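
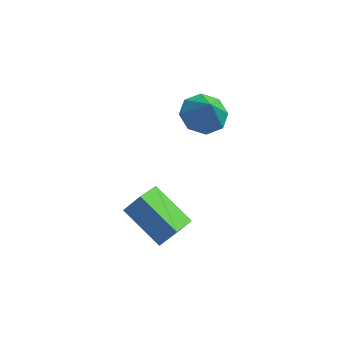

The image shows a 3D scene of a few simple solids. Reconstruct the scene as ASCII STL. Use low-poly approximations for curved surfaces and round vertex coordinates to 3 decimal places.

solid 
facet normal -0.250 0.362 -0.898
outer loop
vertex -2.109 1.943 -0.598
vertex -2.63 1.122 -0.784
vertex -2.83 2.0 -0.374
endloop
endfacet
facet normal 0.288 0.545 0.788
outer loop
vertex -2.109 1.943 -0.598
vertex -2.83 2.0 -0.374
vertex -2.31 0.658 0.364
endloop
endfacet
facet normal -0.250 0.362 -0.898
outer loop
vertex -2.83 2.0 -0.374
vertex -2.63 1.122 -0.784
vertex -3.435 1.543 -0.39
endloop
endfacet
facet normal -0.301 0.367 0.880
outer loop
vertex -2.83 2.0 -0.374
vertex -3.435 1.543 -0.39
vertex -2.31 0.658 0.364
endloop
endfacet
facet normal -0.250 0.363 -0.898
outer loop
vertex -3.435 1.543 -0.39
vertex -2.63 1.122 -0.784
vertex -3.568 0.84 -0.637
endloop
endfacet
facet normal -0.629 -0.149 0.763
outer loop
vertex -3.435 1.543 -0.39
vertex -3.568 0.84 -0.637
vertex -2.31 0.658 0.364
endloop
endfacet
facet normal -0.250 0.362 -0.898
outer loop
vertex -3.568 0.84 -0.637
vertex -2.63 1.122 -0.784
vertex -3.152 0.301 -0.97
endloop
endfacet
facet normal -0.503 -0.701 0.505
outer loop
vertex -3.568 0.84 -0.637
vertex -3.152 0.301 -0.97
vertex -2.31 0.658 0.364
endloop
endfacet
facet normal -0.251 0.363 -0.897
outer loop
vertex -3.152 0.301 -0.97
vertex -2.63 1.122 -0.784
vertex -2.43 0.244 -1.195
endloop
endfacet
facet normal 0.004 -0.967 0.256
outer loop
vertex -3.152 0.301 -0.97
vertex -2.43 0.244 -1.195
vertex -2.31 0.658 0.364
endloop
endfacet
facet normal -0.251 0.363 -0.897
outer loop
vertex -2.43 0.244 -1.195
vertex -2.63 1.122 -0.784
vertex -1.826 0.701 -1.179
endloop
endfacet
facet normal 0.592 -0.789 0.164
outer loop
vertex -2.43 0.244 -1.195
vertex -1.826 0.701 -1.179
vertex -2.31 0.658 0.364
endloop
endfacet
facet normal -0.251 0.362 -0.898
outer loop
vertex -1.826 0.701 -1.179
vertex -2.63 1.122 -0.784
vertex -1.693 1.405 -0.932
endloop
endfacet
facet normal 0.920 -0.272 0.281
outer loop
vertex -1.826 0.701 -1.179
vertex -1.693 1.405 -0.932
vertex -2.31 0.658 0.364
endloop
endfacet
facet normal -0.251 0.363 -0.897
outer loop
vertex -1.693 1.405 -0.932
vertex -2.63 1.122 -0.784
vertex -2.109 1.943 -0.598
endloop
endfacet
facet normal 0.794 0.279 0.539
outer loop
vertex -1.693 1.405 -0.932
vertex -2.109 1.943 -0.598
vertex -2.31 0.658 0.364
endloop
endfacet
facet normal -0.619 -0.200 -0.759
outer loop
vertex -3.661 -4.444 -3.477
vertex -5.163 -3.429 -2.519
vertex -3.243 -3.193 -4.148
endloop
endfacet
facet normal 0.732 -0.495 -0.467
outer loop
vertex -2.617 -2.991 -3.381
vertex -3.661 -4.444 -3.477
vertex -3.243 -3.193 -4.148
endloop
endfacet
facet normal -0.619 -0.200 -0.759
outer loop
vertex -3.243 -3.193 -4.148
vertex -5.163 -3.429 -2.519
vertex -4.745 -2.178 -3.19
endloop
endfacet
facet normal 0.282 0.846 -0.453
outer loop
vertex -4.745 -2.178 -3.19
vertex -2.617 -2.991 -3.381
vertex -3.243 -3.193 -4.148
endloop
endfacet
facet normal -0.282 -0.846 0.453
outer loop
vertex -3.661 -4.444 -3.477
vertex -4.537 -3.227 -1.752
vertex -5.163 -3.429 -2.519
endloop
endfacet
facet normal 0.732 -0.495 -0.467
outer loop
vertex -3.035 -4.242 -2.71
vertex -3.661 -4.444 -3.477
vertex -2.617 -2.991 -3.381
endloop
endfacet
facet normal -0.282 -0.846 0.453
outer loop
vertex -3.035 -4.242 -2.71
vertex -4.537 -3.227 -1.752
vertex -3.661 -4.444 -3.477
endloop
endfacet
facet normal -0.732 0.495 0.467
outer loop
vertex -5.163 -3.429 -2.519
vertex -4.537 -3.227 -1.752
vertex -4.745 -2.178 -3.19
endloop
endfacet
facet normal 0.282 0.846 -0.453
outer loop
vertex -4.119 -1.976 -2.423
vertex -2.617 -2.991 -3.381
vertex -4.745 -2.178 -3.19
endloop
endfacet
facet normal -0.732 0.495 0.467
outer loop
vertex -4.745 -2.178 -3.19
vertex -4.537 -3.227 -1.752
vertex -4.119 -1.976 -2.423
endloop
endfacet
facet normal 0.619 0.200 0.759
outer loop
vertex -4.119 -1.976 -2.423
vertex -3.035 -4.242 -2.71
vertex -2.617 -2.991 -3.381
endloop
endfacet
facet normal 0.619 0.200 0.759
outer loop
vertex -4.537 -3.227 -1.752
vertex -3.035 -4.242 -2.71
vertex -4.119 -1.976 -2.423
endloop
endfacet

endsolid


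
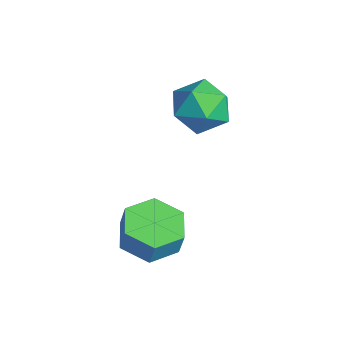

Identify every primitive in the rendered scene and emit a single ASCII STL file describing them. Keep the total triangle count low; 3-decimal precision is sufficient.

solid 
facet normal -0.758 0.636 0.145
outer loop
vertex 0.039 4.871 1.014
vertex -0.688 4.052 0.804
vertex -0.337 4.233 1.847
endloop
endfacet
facet normal -0.194 0.819 0.540
outer loop
vertex 0.039 4.871 1.014
vertex -0.337 4.233 1.847
vertex 0.74 4.516 1.804
endloop
endfacet
facet normal 0.358 0.928 0.099
outer loop
vertex 0.039 4.871 1.014
vertex 0.74 4.516 1.804
vertex 1.055 4.509 0.735
endloop
endfacet
facet normal 0.134 0.813 -0.567
outer loop
vertex 0.039 4.871 1.014
vertex 1.055 4.509 0.735
vertex 0.173 4.223 0.117
endloop
endfacet
facet normal -0.556 0.632 -0.540
outer loop
vertex 0.039 4.871 1.014
vertex 0.173 4.223 0.117
vertex -0.688 4.052 0.804
endloop
endfacet
facet normal -0.032 0.268 0.963
outer loop
vertex 0.74 4.516 1.804
vertex -0.337 4.233 1.847
vertex 0.447 3.477 2.083
endloop
endfacet
facet normal -0.946 -0.030 0.323
outer loop
vertex -0.337 4.233 1.847
vertex -0.688 4.052 0.804
vertex -0.435 3.191 1.465
endloop
endfacet
facet normal -0.619 -0.036 -0.785
outer loop
vertex -0.688 4.052 0.804
vertex 0.173 4.223 0.117
vertex -0.12 3.184 0.396
endloop
endfacet
facet normal 0.497 0.257 -0.829
outer loop
vertex 0.173 4.223 0.117
vertex 1.055 4.509 0.735
vertex 0.957 3.467 0.353
endloop
endfacet
facet normal 0.860 0.445 0.250
outer loop
vertex 1.055 4.509 0.735
vertex 0.74 4.516 1.804
vertex 1.308 3.648 1.396
endloop
endfacet
facet normal -0.134 -0.813 0.567
outer loop
vertex 0.581 2.829 1.186
vertex 0.447 3.477 2.083
vertex -0.435 3.191 1.465
endloop
endfacet
facet normal -0.358 -0.928 -0.099
outer loop
vertex 0.581 2.829 1.186
vertex -0.435 3.191 1.465
vertex -0.12 3.184 0.396
endloop
endfacet
facet normal 0.194 -0.819 -0.540
outer loop
vertex 0.581 2.829 1.186
vertex -0.12 3.184 0.396
vertex 0.957 3.467 0.353
endloop
endfacet
facet normal 0.758 -0.636 -0.145
outer loop
vertex 0.581 2.829 1.186
vertex 0.957 3.467 0.353
vertex 1.308 3.648 1.396
endloop
endfacet
facet normal 0.556 -0.632 0.540
outer loop
vertex 0.581 2.829 1.186
vertex 1.308 3.648 1.396
vertex 0.447 3.477 2.083
endloop
endfacet
facet normal -0.497 -0.257 0.829
outer loop
vertex -0.435 3.191 1.465
vertex 0.447 3.477 2.083
vertex -0.337 4.233 1.847
endloop
endfacet
facet normal -0.860 -0.445 -0.250
outer loop
vertex -0.12 3.184 0.396
vertex -0.435 3.191 1.465
vertex -0.688 4.052 0.804
endloop
endfacet
facet normal 0.032 -0.268 -0.963
outer loop
vertex 0.957 3.467 0.353
vertex -0.12 3.184 0.396
vertex 0.173 4.223 0.117
endloop
endfacet
facet normal 0.946 0.030 -0.323
outer loop
vertex 1.308 3.648 1.396
vertex 0.957 3.467 0.353
vertex 1.055 4.509 0.735
endloop
endfacet
facet normal 0.619 0.036 0.785
outer loop
vertex 0.447 3.477 2.083
vertex 1.308 3.648 1.396
vertex 0.74 4.516 1.804
endloop
endfacet
facet normal -0.251 -0.087 -0.964
outer loop
vertex 3.198 1.988 -3.204
vertex 2.413 1.296 -2.937
vertex 2.207 2.355 -2.979
endloop
endfacet
facet normal 0.309 0.936 -0.165
outer loop
vertex 3.198 1.988 -3.204
vertex 2.207 2.355 -2.979
vertex 3.452 2.076 -2.23
endloop
endfacet
facet normal 0.309 0.936 -0.165
outer loop
vertex 3.452 2.076 -2.23
vertex 2.207 2.355 -2.979
vertex 2.461 2.443 -2.005
endloop
endfacet
facet normal 0.251 0.087 0.964
outer loop
vertex 3.452 2.076 -2.23
vertex 2.461 2.443 -2.005
vertex 2.667 1.384 -1.963
endloop
endfacet
facet normal -0.251 -0.087 -0.964
outer loop
vertex 2.207 2.355 -2.979
vertex 2.413 1.296 -2.937
vertex 1.423 1.663 -2.712
endloop
endfacet
facet normal -0.640 0.762 0.098
outer loop
vertex 2.207 2.355 -2.979
vertex 1.423 1.663 -2.712
vertex 2.461 2.443 -2.005
endloop
endfacet
facet normal -0.639 0.763 0.097
outer loop
vertex 2.461 2.443 -2.005
vertex 1.423 1.663 -2.712
vertex 1.676 1.751 -1.738
endloop
endfacet
facet normal 0.251 0.087 0.964
outer loop
vertex 2.461 2.443 -2.005
vertex 1.676 1.751 -1.738
vertex 2.667 1.384 -1.963
endloop
endfacet
facet normal -0.251 -0.087 -0.964
outer loop
vertex 1.423 1.663 -2.712
vertex 2.413 1.296 -2.937
vertex 1.628 0.604 -2.67
endloop
endfacet
facet normal -0.949 -0.173 0.262
outer loop
vertex 1.423 1.663 -2.712
vertex 1.628 0.604 -2.67
vertex 1.676 1.751 -1.738
endloop
endfacet
facet normal -0.949 -0.174 0.263
outer loop
vertex 1.676 1.751 -1.738
vertex 1.628 0.604 -2.67
vertex 1.882 0.692 -1.696
endloop
endfacet
facet normal 0.251 0.087 0.964
outer loop
vertex 1.676 1.751 -1.738
vertex 1.882 0.692 -1.696
vertex 2.667 1.384 -1.963
endloop
endfacet
facet normal -0.251 -0.087 -0.964
outer loop
vertex 1.628 0.604 -2.67
vertex 2.413 1.296 -2.937
vertex 2.619 0.237 -2.895
endloop
endfacet
facet normal -0.309 -0.936 0.165
outer loop
vertex 1.628 0.604 -2.67
vertex 2.619 0.237 -2.895
vertex 1.882 0.692 -1.696
endloop
endfacet
facet normal -0.309 -0.936 0.165
outer loop
vertex 1.882 0.692 -1.696
vertex 2.619 0.237 -2.895
vertex 2.873 0.325 -1.921
endloop
endfacet
facet normal 0.251 0.087 0.964
outer loop
vertex 1.882 0.692 -1.696
vertex 2.873 0.325 -1.921
vertex 2.667 1.384 -1.963
endloop
endfacet
facet normal -0.251 -0.087 -0.964
outer loop
vertex 2.619 0.237 -2.895
vertex 2.413 1.296 -2.937
vertex 3.404 0.929 -3.162
endloop
endfacet
facet normal 0.639 -0.763 -0.098
outer loop
vertex 2.619 0.237 -2.895
vertex 3.404 0.929 -3.162
vertex 2.873 0.325 -1.921
endloop
endfacet
facet normal 0.640 -0.762 -0.097
outer loop
vertex 2.873 0.325 -1.921
vertex 3.404 0.929 -3.162
vertex 3.657 1.017 -2.188
endloop
endfacet
facet normal 0.251 0.087 0.964
outer loop
vertex 2.873 0.325 -1.921
vertex 3.657 1.017 -2.188
vertex 2.667 1.384 -1.963
endloop
endfacet
facet normal -0.251 -0.087 -0.964
outer loop
vertex 3.404 0.929 -3.162
vertex 2.413 1.296 -2.937
vertex 3.198 1.988 -3.204
endloop
endfacet
facet normal 0.949 0.174 -0.262
outer loop
vertex 3.404 0.929 -3.162
vertex 3.198 1.988 -3.204
vertex 3.657 1.017 -2.188
endloop
endfacet
facet normal 0.949 0.173 -0.263
outer loop
vertex 3.657 1.017 -2.188
vertex 3.198 1.988 -3.204
vertex 3.452 2.076 -2.23
endloop
endfacet
facet normal 0.251 0.087 0.964
outer loop
vertex 3.657 1.017 -2.188
vertex 3.452 2.076 -2.23
vertex 2.667 1.384 -1.963
endloop
endfacet

endsolid


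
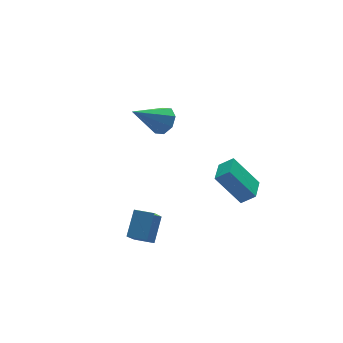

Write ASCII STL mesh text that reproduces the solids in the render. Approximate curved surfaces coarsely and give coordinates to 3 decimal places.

solid 
facet normal -0.610 -0.791 0.053
outer loop
vertex 3.615 -3.27 -1.917
vertex 2.678 -2.444 -0.381
vertex 3.056 -2.876 -2.471
endloop
endfacet
facet normal 0.474 -0.417 -0.775
outer loop
vertex 3.842 -1.856 -2.539
vertex 3.615 -3.27 -1.917
vertex 3.056 -2.876 -2.471
endloop
endfacet
facet normal -0.609 -0.791 0.053
outer loop
vertex 3.056 -2.876 -2.471
vertex 2.678 -2.444 -0.381
vertex 2.118 -2.05 -0.934
endloop
endfacet
facet normal -0.636 0.448 -0.629
outer loop
vertex 2.118 -2.05 -0.934
vertex 3.842 -1.856 -2.539
vertex 3.056 -2.876 -2.471
endloop
endfacet
facet normal 0.636 -0.448 0.629
outer loop
vertex 3.615 -3.27 -1.917
vertex 3.464 -1.424 -0.449
vertex 2.678 -2.444 -0.381
endloop
endfacet
facet normal 0.473 -0.417 -0.776
outer loop
vertex 4.402 -2.25 -1.986
vertex 3.615 -3.27 -1.917
vertex 3.842 -1.856 -2.539
endloop
endfacet
facet normal 0.636 -0.448 0.629
outer loop
vertex 4.402 -2.25 -1.986
vertex 3.464 -1.424 -0.449
vertex 3.615 -3.27 -1.917
endloop
endfacet
facet normal -0.473 0.417 0.776
outer loop
vertex 2.678 -2.444 -0.381
vertex 3.464 -1.424 -0.449
vertex 2.118 -2.05 -0.934
endloop
endfacet
facet normal -0.636 0.448 -0.629
outer loop
vertex 2.905 -1.03 -1.003
vertex 3.842 -1.856 -2.539
vertex 2.118 -2.05 -0.934
endloop
endfacet
facet normal -0.474 0.418 0.775
outer loop
vertex 2.118 -2.05 -0.934
vertex 3.464 -1.424 -0.449
vertex 2.905 -1.03 -1.003
endloop
endfacet
facet normal 0.609 0.791 -0.054
outer loop
vertex 2.905 -1.03 -1.003
vertex 4.402 -2.25 -1.986
vertex 3.842 -1.856 -2.539
endloop
endfacet
facet normal 0.610 0.791 -0.053
outer loop
vertex 3.464 -1.424 -0.449
vertex 4.402 -2.25 -1.986
vertex 2.905 -1.03 -1.003
endloop
endfacet
facet normal 0.795 -0.022 -0.606
outer loop
vertex 1.678 1.356 1.857
vertex 1.189 1.247 1.22
vertex 1.498 1.892 1.602
endloop
endfacet
facet normal 0.223 0.479 0.849
outer loop
vertex 1.678 1.356 1.857
vertex 1.498 1.892 1.602
vertex -0.409 1.293 2.44
endloop
endfacet
facet normal 0.795 -0.022 -0.606
outer loop
vertex 1.498 1.892 1.602
vertex 1.189 1.247 1.22
vertex 1.137 2.05 1.123
endloop
endfacet
facet normal -0.116 0.914 0.389
outer loop
vertex 1.498 1.892 1.602
vertex 1.137 2.05 1.123
vertex -0.409 1.293 2.44
endloop
endfacet
facet normal 0.794 -0.022 -0.608
outer loop
vertex 1.137 2.05 1.123
vertex 1.189 1.247 1.22
vertex 0.806 1.738 0.702
endloop
endfacet
facet normal -0.549 0.818 -0.174
outer loop
vertex 1.137 2.05 1.123
vertex 0.806 1.738 0.702
vertex -0.409 1.293 2.44
endloop
endfacet
facet normal 0.794 -0.022 -0.608
outer loop
vertex 0.806 1.738 0.702
vertex 1.189 1.247 1.22
vertex 0.699 1.139 0.584
endloop
endfacet
facet normal -0.823 0.248 -0.512
outer loop
vertex 0.806 1.738 0.702
vertex 0.699 1.139 0.584
vertex -0.409 1.293 2.44
endloop
endfacet
facet normal 0.794 -0.023 -0.608
outer loop
vertex 0.699 1.139 0.584
vertex 1.189 1.247 1.22
vertex 0.879 0.603 0.839
endloop
endfacet
facet normal -0.777 -0.463 -0.426
outer loop
vertex 0.699 1.139 0.584
vertex 0.879 0.603 0.839
vertex -0.409 1.293 2.44
endloop
endfacet
facet normal 0.794 -0.023 -0.607
outer loop
vertex 0.879 0.603 0.839
vertex 1.189 1.247 1.22
vertex 1.24 0.445 1.317
endloop
endfacet
facet normal -0.438 -0.898 0.034
outer loop
vertex 0.879 0.603 0.839
vertex 1.24 0.445 1.317
vertex -0.409 1.293 2.44
endloop
endfacet
facet normal 0.795 -0.023 -0.607
outer loop
vertex 1.24 0.445 1.317
vertex 1.189 1.247 1.22
vertex 1.571 0.757 1.739
endloop
endfacet
facet normal -0.006 -0.802 0.597
outer loop
vertex 1.24 0.445 1.317
vertex 1.571 0.757 1.739
vertex -0.409 1.293 2.44
endloop
endfacet
facet normal 0.795 -0.023 -0.606
outer loop
vertex 1.571 0.757 1.739
vertex 1.189 1.247 1.22
vertex 1.678 1.356 1.857
endloop
endfacet
facet normal 0.268 -0.232 0.935
outer loop
vertex 1.571 0.757 1.739
vertex 1.678 1.356 1.857
vertex -0.409 1.293 2.44
endloop
endfacet
facet normal -0.706 0.708 0.004
outer loop
vertex -2.522 -3.026 -0.544
vertex -1.791 -2.291 -1.669
vertex -3.28 -3.776 -1.527
endloop
endfacet
facet normal -0.478 -0.481 0.735
outer loop
vertex -2.609 -4.449 -1.531
vertex -2.522 -3.026 -0.544
vertex -3.28 -3.776 -1.527
endloop
endfacet
facet normal -0.706 0.708 0.004
outer loop
vertex -3.28 -3.776 -1.527
vertex -1.791 -2.291 -1.669
vertex -2.549 -3.041 -2.652
endloop
endfacet
facet normal -0.523 -0.517 -0.678
outer loop
vertex -2.549 -3.041 -2.652
vertex -2.609 -4.449 -1.531
vertex -3.28 -3.776 -1.527
endloop
endfacet
facet normal 0.523 0.517 0.678
outer loop
vertex -2.522 -3.026 -0.544
vertex -1.12 -2.964 -1.673
vertex -1.791 -2.291 -1.669
endloop
endfacet
facet normal -0.478 -0.481 0.735
outer loop
vertex -1.851 -3.699 -0.548
vertex -2.522 -3.026 -0.544
vertex -2.609 -4.449 -1.531
endloop
endfacet
facet normal 0.523 0.517 0.678
outer loop
vertex -1.851 -3.699 -0.548
vertex -1.12 -2.964 -1.673
vertex -2.522 -3.026 -0.544
endloop
endfacet
facet normal 0.478 0.481 -0.735
outer loop
vertex -1.791 -2.291 -1.669
vertex -1.12 -2.964 -1.673
vertex -2.549 -3.041 -2.652
endloop
endfacet
facet normal -0.523 -0.517 -0.678
outer loop
vertex -1.878 -3.714 -2.656
vertex -2.609 -4.449 -1.531
vertex -2.549 -3.041 -2.652
endloop
endfacet
facet normal 0.478 0.481 -0.735
outer loop
vertex -2.549 -3.041 -2.652
vertex -1.12 -2.964 -1.673
vertex -1.878 -3.714 -2.656
endloop
endfacet
facet normal 0.706 -0.708 -0.004
outer loop
vertex -1.878 -3.714 -2.656
vertex -1.851 -3.699 -0.548
vertex -2.609 -4.449 -1.531
endloop
endfacet
facet normal 0.706 -0.708 -0.004
outer loop
vertex -1.12 -2.964 -1.673
vertex -1.851 -3.699 -0.548
vertex -1.878 -3.714 -2.656
endloop
endfacet

endsolid


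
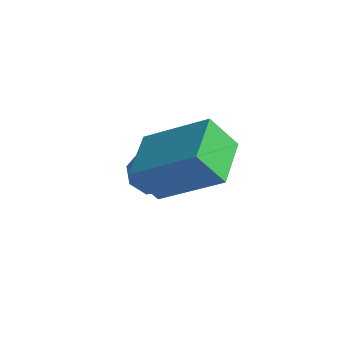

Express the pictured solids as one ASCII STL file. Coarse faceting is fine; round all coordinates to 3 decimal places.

solid 
facet normal -0.412 0.694 -0.590
outer loop
vertex -0.528 3.193 -4.14
vertex -0.982 3.327 -3.665
vertex -0.372 3.56 -3.817
endloop
endfacet
facet normal 0.943 -0.134 -0.304
outer loop
vertex -0.528 3.193 -4.14
vertex -0.372 3.56 -3.817
vertex -0.178 1.973 -2.515
endloop
endfacet
facet normal -0.412 0.695 -0.589
outer loop
vertex -0.372 3.56 -3.817
vertex -0.982 3.327 -3.665
vertex -0.573 3.79 -3.405
endloop
endfacet
facet normal 0.909 0.326 0.262
outer loop
vertex -0.372 3.56 -3.817
vertex -0.573 3.79 -3.405
vertex -0.178 1.973 -2.515
endloop
endfacet
facet normal -0.412 0.695 -0.590
outer loop
vertex -0.573 3.79 -3.405
vertex -0.982 3.327 -3.665
vertex -1.013 3.749 -3.146
endloop
endfacet
facet normal 0.414 0.471 0.779
outer loop
vertex -0.573 3.79 -3.405
vertex -1.013 3.749 -3.146
vertex -0.178 1.973 -2.515
endloop
endfacet
facet normal -0.413 0.695 -0.589
outer loop
vertex -1.013 3.749 -3.146
vertex -0.982 3.327 -3.665
vertex -1.435 3.461 -3.19
endloop
endfacet
facet normal -0.248 0.219 0.944
outer loop
vertex -1.013 3.749 -3.146
vertex -1.435 3.461 -3.19
vertex -0.178 1.973 -2.515
endloop
endfacet
facet normal -0.412 0.695 -0.589
outer loop
vertex -1.435 3.461 -3.19
vertex -0.982 3.327 -3.665
vertex -1.591 3.095 -3.513
endloop
endfacet
facet normal -0.694 -0.287 0.660
outer loop
vertex -1.435 3.461 -3.19
vertex -1.591 3.095 -3.513
vertex -0.178 1.973 -2.515
endloop
endfacet
facet normal -0.412 0.694 -0.590
outer loop
vertex -1.591 3.095 -3.513
vertex -0.982 3.327 -3.665
vertex -1.39 2.864 -3.925
endloop
endfacet
facet normal -0.660 -0.745 0.096
outer loop
vertex -1.591 3.095 -3.513
vertex -1.39 2.864 -3.925
vertex -0.178 1.973 -2.515
endloop
endfacet
facet normal -0.412 0.694 -0.590
outer loop
vertex -1.39 2.864 -3.925
vertex -0.982 3.327 -3.665
vertex -0.95 2.905 -4.184
endloop
endfacet
facet normal -0.165 -0.892 -0.422
outer loop
vertex -1.39 2.864 -3.925
vertex -0.95 2.905 -4.184
vertex -0.178 1.973 -2.515
endloop
endfacet
facet normal -0.412 0.694 -0.590
outer loop
vertex -0.95 2.905 -4.184
vertex -0.982 3.327 -3.665
vertex -0.528 3.193 -4.14
endloop
endfacet
facet normal 0.497 -0.639 -0.587
outer loop
vertex -0.95 2.905 -4.184
vertex -0.528 3.193 -4.14
vertex -0.178 1.973 -2.515
endloop
endfacet
facet normal -0.556 -0.222 0.801
outer loop
vertex 1.127 1.404 -0.4
vertex 0.82 2.71 -0.252
vertex -0.463 1.162 -1.571
endloop
endfacet
facet normal 0.228 -0.968 -0.109
outer loop
vertex 0.16 1.41 -2.468
vertex 1.127 1.404 -0.4
vertex -0.463 1.162 -1.571
endloop
endfacet
facet normal -0.556 -0.222 0.801
outer loop
vertex -0.463 1.162 -1.571
vertex 0.82 2.71 -0.252
vertex -0.77 2.468 -1.423
endloop
endfacet
facet normal -0.799 -0.121 -0.589
outer loop
vertex -0.77 2.468 -1.423
vertex 0.16 1.41 -2.468
vertex -0.463 1.162 -1.571
endloop
endfacet
facet normal 0.799 0.121 0.589
outer loop
vertex 1.127 1.404 -0.4
vertex 1.443 2.958 -1.149
vertex 0.82 2.71 -0.252
endloop
endfacet
facet normal 0.228 -0.968 -0.109
outer loop
vertex 1.75 1.652 -1.297
vertex 1.127 1.404 -0.4
vertex 0.16 1.41 -2.468
endloop
endfacet
facet normal 0.799 0.121 0.589
outer loop
vertex 1.75 1.652 -1.297
vertex 1.443 2.958 -1.149
vertex 1.127 1.404 -0.4
endloop
endfacet
facet normal -0.228 0.968 0.109
outer loop
vertex 0.82 2.71 -0.252
vertex 1.443 2.958 -1.149
vertex -0.77 2.468 -1.423
endloop
endfacet
facet normal -0.799 -0.121 -0.589
outer loop
vertex -0.147 2.716 -2.32
vertex 0.16 1.41 -2.468
vertex -0.77 2.468 -1.423
endloop
endfacet
facet normal -0.228 0.968 0.109
outer loop
vertex -0.77 2.468 -1.423
vertex 1.443 2.958 -1.149
vertex -0.147 2.716 -2.32
endloop
endfacet
facet normal 0.556 0.222 -0.801
outer loop
vertex -0.147 2.716 -2.32
vertex 1.75 1.652 -1.297
vertex 0.16 1.41 -2.468
endloop
endfacet
facet normal 0.556 0.222 -0.801
outer loop
vertex 1.443 2.958 -1.149
vertex 1.75 1.652 -1.297
vertex -0.147 2.716 -2.32
endloop
endfacet

endsolid


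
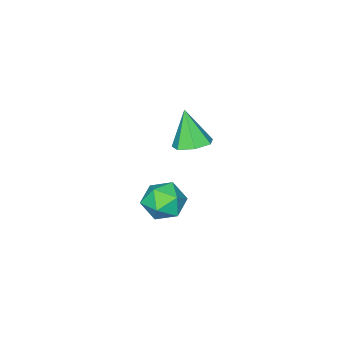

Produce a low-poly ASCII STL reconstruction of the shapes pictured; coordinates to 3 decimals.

solid 
facet normal 0.123 0.391 -0.912
outer loop
vertex -1.266 1.413 1.02
vertex -1.915 2.14 1.244
vertex -0.924 2.128 1.372
endloop
endfacet
facet normal 0.785 -0.532 0.318
outer loop
vertex -1.266 1.413 1.02
vertex -0.924 2.128 1.372
vertex -2.165 1.34 3.116
endloop
endfacet
facet normal 0.123 0.390 -0.913
outer loop
vertex -0.924 2.128 1.372
vertex -1.915 2.14 1.244
vertex -1.328 2.852 1.627
endloop
endfacet
facet normal 0.753 0.200 0.626
outer loop
vertex -0.924 2.128 1.372
vertex -1.328 2.852 1.627
vertex -2.165 1.34 3.116
endloop
endfacet
facet normal 0.122 0.390 -0.913
outer loop
vertex -1.328 2.852 1.627
vertex -1.915 2.14 1.244
vertex -2.174 3.04 1.594
endloop
endfacet
facet normal 0.118 0.663 0.739
outer loop
vertex -1.328 2.852 1.627
vertex -2.174 3.04 1.594
vertex -2.165 1.34 3.116
endloop
endfacet
facet normal 0.121 0.390 -0.913
outer loop
vertex -2.174 3.04 1.594
vertex -1.915 2.14 1.244
vertex -2.826 2.549 1.298
endloop
endfacet
facet normal -0.643 0.509 0.572
outer loop
vertex -2.174 3.04 1.594
vertex -2.826 2.549 1.298
vertex -2.165 1.34 3.116
endloop
endfacet
facet normal 0.121 0.390 -0.913
outer loop
vertex -2.826 2.549 1.298
vertex -1.915 2.14 1.244
vertex -2.792 1.75 0.961
endloop
endfacet
facet normal -0.957 -0.146 0.251
outer loop
vertex -2.826 2.549 1.298
vertex -2.792 1.75 0.961
vertex -2.165 1.34 3.116
endloop
endfacet
facet normal 0.121 0.389 -0.913
outer loop
vertex -2.792 1.75 0.961
vertex -1.915 2.14 1.244
vertex -2.098 1.245 0.838
endloop
endfacet
facet normal -0.586 -0.810 0.017
outer loop
vertex -2.792 1.75 0.961
vertex -2.098 1.245 0.838
vertex -2.165 1.34 3.116
endloop
endfacet
facet normal 0.121 0.389 -0.913
outer loop
vertex -2.098 1.245 0.838
vertex -1.915 2.14 1.244
vertex -1.266 1.413 1.02
endloop
endfacet
facet normal 0.188 -0.981 0.046
outer loop
vertex -2.098 1.245 0.838
vertex -1.266 1.413 1.02
vertex -2.165 1.34 3.116
endloop
endfacet
facet normal -0.128 -0.497 0.858
outer loop
vertex -2.334 0.396 -2.87
vertex -1.728 -0.557 -3.331
vertex -1.124 0.318 -2.734
endloop
endfacet
facet normal -0.096 0.208 0.973
outer loop
vertex -2.334 0.396 -2.87
vertex -1.124 0.318 -2.734
vertex -1.639 1.388 -3.013
endloop
endfacet
facet normal -0.616 0.517 0.594
outer loop
vertex -2.334 0.396 -2.87
vertex -1.639 1.388 -3.013
vertex -2.561 1.174 -3.782
endloop
endfacet
facet normal -0.969 0.004 0.245
outer loop
vertex -2.334 0.396 -2.87
vertex -2.561 1.174 -3.782
vertex -2.616 -0.028 -3.978
endloop
endfacet
facet normal -0.668 -0.622 0.408
outer loop
vertex -2.334 0.396 -2.87
vertex -2.616 -0.028 -3.978
vertex -1.728 -0.557 -3.331
endloop
endfacet
facet normal 0.529 0.443 0.723
outer loop
vertex -1.639 1.388 -3.013
vertex -1.124 0.318 -2.734
vertex -0.604 1.048 -3.562
endloop
endfacet
facet normal 0.477 -0.696 0.537
outer loop
vertex -1.124 0.318 -2.734
vertex -1.728 -0.557 -3.331
vertex -0.659 -0.154 -3.758
endloop
endfacet
facet normal -0.396 -0.898 -0.191
outer loop
vertex -1.728 -0.557 -3.331
vertex -2.616 -0.028 -3.978
vertex -1.581 -0.368 -4.527
endloop
endfacet
facet normal -0.884 0.114 -0.454
outer loop
vertex -2.616 -0.028 -3.978
vertex -2.561 1.174 -3.782
vertex -2.096 0.702 -4.806
endloop
endfacet
facet normal -0.312 0.944 0.111
outer loop
vertex -2.561 1.174 -3.782
vertex -1.639 1.388 -3.013
vertex -1.492 1.577 -4.209
endloop
endfacet
facet normal 0.969 -0.004 -0.245
outer loop
vertex -0.886 0.624 -4.67
vertex -0.604 1.048 -3.562
vertex -0.659 -0.154 -3.758
endloop
endfacet
facet normal 0.616 -0.517 -0.594
outer loop
vertex -0.886 0.624 -4.67
vertex -0.659 -0.154 -3.758
vertex -1.581 -0.368 -4.527
endloop
endfacet
facet normal 0.096 -0.208 -0.973
outer loop
vertex -0.886 0.624 -4.67
vertex -1.581 -0.368 -4.527
vertex -2.096 0.702 -4.806
endloop
endfacet
facet normal 0.128 0.497 -0.858
outer loop
vertex -0.886 0.624 -4.67
vertex -2.096 0.702 -4.806
vertex -1.492 1.577 -4.209
endloop
endfacet
facet normal 0.668 0.622 -0.408
outer loop
vertex -0.886 0.624 -4.67
vertex -1.492 1.577 -4.209
vertex -0.604 1.048 -3.562
endloop
endfacet
facet normal 0.884 -0.114 0.454
outer loop
vertex -0.659 -0.154 -3.758
vertex -0.604 1.048 -3.562
vertex -1.124 0.318 -2.734
endloop
endfacet
facet normal 0.312 -0.944 -0.111
outer loop
vertex -1.581 -0.368 -4.527
vertex -0.659 -0.154 -3.758
vertex -1.728 -0.557 -3.331
endloop
endfacet
facet normal -0.529 -0.443 -0.723
outer loop
vertex -2.096 0.702 -4.806
vertex -1.581 -0.368 -4.527
vertex -2.616 -0.028 -3.978
endloop
endfacet
facet normal -0.477 0.696 -0.537
outer loop
vertex -1.492 1.577 -4.209
vertex -2.096 0.702 -4.806
vertex -2.561 1.174 -3.782
endloop
endfacet
facet normal 0.396 0.898 0.191
outer loop
vertex -0.604 1.048 -3.562
vertex -1.492 1.577 -4.209
vertex -1.639 1.388 -3.013
endloop
endfacet

endsolid


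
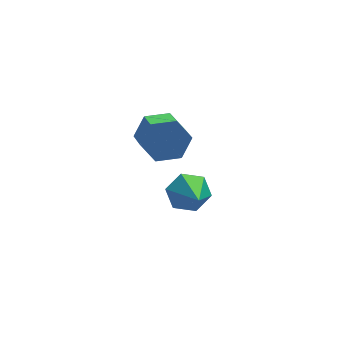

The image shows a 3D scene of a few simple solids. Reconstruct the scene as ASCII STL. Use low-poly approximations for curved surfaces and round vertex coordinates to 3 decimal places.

solid 
facet normal 0.019 0.854 -0.520
outer loop
vertex 3.977 -1.374 -1.181
vertex 3.279 -1.682 -1.713
vertex 3.096 -1.205 -0.936
endloop
endfacet
facet normal 0.289 0.135 0.948
outer loop
vertex 3.977 -1.374 -1.181
vertex 3.096 -1.205 -0.936
vertex 3.241 -3.398 -0.667
endloop
endfacet
facet normal 0.019 0.854 -0.520
outer loop
vertex 3.096 -1.205 -0.936
vertex 3.279 -1.682 -1.713
vertex 2.398 -1.513 -1.468
endloop
endfacet
facet normal -0.620 0.055 0.782
outer loop
vertex 3.096 -1.205 -0.936
vertex 2.398 -1.513 -1.468
vertex 3.241 -3.398 -0.667
endloop
endfacet
facet normal 0.019 0.854 -0.520
outer loop
vertex 2.398 -1.513 -1.468
vertex 3.279 -1.682 -1.713
vertex 2.582 -1.99 -2.245
endloop
endfacet
facet normal -0.917 -0.398 0.027
outer loop
vertex 2.398 -1.513 -1.468
vertex 2.582 -1.99 -2.245
vertex 3.241 -3.398 -0.667
endloop
endfacet
facet normal 0.019 0.854 -0.520
outer loop
vertex 2.582 -1.99 -2.245
vertex 3.279 -1.682 -1.713
vertex 3.463 -2.159 -2.49
endloop
endfacet
facet normal -0.304 -0.770 -0.561
outer loop
vertex 2.582 -1.99 -2.245
vertex 3.463 -2.159 -2.49
vertex 3.241 -3.398 -0.667
endloop
endfacet
facet normal 0.019 0.854 -0.520
outer loop
vertex 3.463 -2.159 -2.49
vertex 3.279 -1.682 -1.713
vertex 4.161 -1.851 -1.958
endloop
endfacet
facet normal 0.606 -0.690 -0.395
outer loop
vertex 3.463 -2.159 -2.49
vertex 4.161 -1.851 -1.958
vertex 3.241 -3.398 -0.667
endloop
endfacet
facet normal 0.019 0.854 -0.520
outer loop
vertex 4.161 -1.851 -1.958
vertex 3.279 -1.682 -1.713
vertex 3.977 -1.374 -1.181
endloop
endfacet
facet normal 0.903 -0.237 0.359
outer loop
vertex 4.161 -1.851 -1.958
vertex 3.977 -1.374 -1.181
vertex 3.241 -3.398 -0.667
endloop
endfacet
facet normal 0.038 0.905 -0.425
outer loop
vertex 2.559 -2.365 1.679
vertex 2.067 -1.988 2.438
vertex 3.047 -2.021 2.456
endloop
endfacet
facet normal 0.866 -0.242 -0.437
outer loop
vertex 2.559 -2.365 1.679
vertex 3.047 -2.021 2.456
vertex 2.504 -3.65 2.283
endloop
endfacet
facet normal 0.866 -0.242 -0.437
outer loop
vertex 2.504 -3.65 2.283
vertex 3.047 -2.021 2.456
vertex 2.992 -3.305 3.06
endloop
endfacet
facet normal -0.038 -0.904 0.426
outer loop
vertex 2.504 -3.65 2.283
vertex 2.992 -3.305 3.06
vertex 2.013 -3.272 3.042
endloop
endfacet
facet normal 0.038 0.904 -0.425
outer loop
vertex 3.047 -2.021 2.456
vertex 2.067 -1.988 2.438
vertex 2.555 -1.643 3.215
endloop
endfacet
facet normal 0.864 0.183 0.469
outer loop
vertex 3.047 -2.021 2.456
vertex 2.555 -1.643 3.215
vertex 2.992 -3.305 3.06
endloop
endfacet
facet normal 0.864 0.183 0.469
outer loop
vertex 2.992 -3.305 3.06
vertex 2.555 -1.643 3.215
vertex 2.5 -2.928 3.819
endloop
endfacet
facet normal -0.038 -0.905 0.425
outer loop
vertex 2.992 -3.305 3.06
vertex 2.5 -2.928 3.819
vertex 2.013 -3.272 3.042
endloop
endfacet
facet normal 0.038 0.904 -0.426
outer loop
vertex 2.555 -1.643 3.215
vertex 2.067 -1.988 2.438
vertex 1.576 -1.61 3.197
endloop
endfacet
facet normal -0.002 0.425 0.905
outer loop
vertex 2.555 -1.643 3.215
vertex 1.576 -1.61 3.197
vertex 2.5 -2.928 3.819
endloop
endfacet
facet normal -0.002 0.425 0.905
outer loop
vertex 2.5 -2.928 3.819
vertex 1.576 -1.61 3.197
vertex 1.521 -2.895 3.801
endloop
endfacet
facet normal -0.038 -0.905 0.425
outer loop
vertex 2.5 -2.928 3.819
vertex 1.521 -2.895 3.801
vertex 2.013 -3.272 3.042
endloop
endfacet
facet normal 0.038 0.904 -0.426
outer loop
vertex 1.576 -1.61 3.197
vertex 2.067 -1.988 2.438
vertex 1.088 -1.955 2.42
endloop
endfacet
facet normal -0.866 0.242 0.437
outer loop
vertex 1.576 -1.61 3.197
vertex 1.088 -1.955 2.42
vertex 1.521 -2.895 3.801
endloop
endfacet
facet normal -0.866 0.243 0.437
outer loop
vertex 1.521 -2.895 3.801
vertex 1.088 -1.955 2.42
vertex 1.033 -3.239 3.024
endloop
endfacet
facet normal -0.038 -0.905 0.425
outer loop
vertex 1.521 -2.895 3.801
vertex 1.033 -3.239 3.024
vertex 2.013 -3.272 3.042
endloop
endfacet
facet normal 0.038 0.905 -0.425
outer loop
vertex 1.088 -1.955 2.42
vertex 2.067 -1.988 2.438
vertex 1.58 -2.332 1.661
endloop
endfacet
facet normal -0.864 -0.184 -0.469
outer loop
vertex 1.088 -1.955 2.42
vertex 1.58 -2.332 1.661
vertex 1.033 -3.239 3.024
endloop
endfacet
facet normal -0.864 -0.183 -0.469
outer loop
vertex 1.033 -3.239 3.024
vertex 1.58 -2.332 1.661
vertex 1.525 -3.617 2.265
endloop
endfacet
facet normal -0.038 -0.904 0.425
outer loop
vertex 1.033 -3.239 3.024
vertex 1.525 -3.617 2.265
vertex 2.013 -3.272 3.042
endloop
endfacet
facet normal 0.038 0.905 -0.425
outer loop
vertex 1.58 -2.332 1.661
vertex 2.067 -1.988 2.438
vertex 2.559 -2.365 1.679
endloop
endfacet
facet normal 0.002 -0.425 -0.905
outer loop
vertex 1.58 -2.332 1.661
vertex 2.559 -2.365 1.679
vertex 1.525 -3.617 2.265
endloop
endfacet
facet normal 0.002 -0.425 -0.905
outer loop
vertex 1.525 -3.617 2.265
vertex 2.559 -2.365 1.679
vertex 2.504 -3.65 2.283
endloop
endfacet
facet normal -0.038 -0.904 0.426
outer loop
vertex 1.525 -3.617 2.265
vertex 2.504 -3.65 2.283
vertex 2.013 -3.272 3.042
endloop
endfacet

endsolid


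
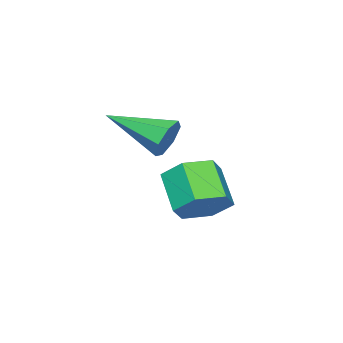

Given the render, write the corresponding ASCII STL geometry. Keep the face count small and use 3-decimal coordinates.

solid 
facet normal -0.212 0.925 -0.316
outer loop
vertex 0.324 1.497 0.292
vertex -0.058 1.204 -0.309
vertex -0.327 1.381 0.39
endloop
endfacet
facet normal 0.142 0.038 0.989
outer loop
vertex 0.324 1.497 0.292
vertex -0.327 1.381 0.39
vertex 0.398 -0.784 0.369
endloop
endfacet
facet normal -0.211 0.925 -0.315
outer loop
vertex -0.327 1.381 0.39
vertex -0.058 1.204 -0.309
vertex -0.775 1.133 -0.038
endloop
endfacet
facet normal -0.611 -0.212 0.763
outer loop
vertex -0.327 1.381 0.39
vertex -0.775 1.133 -0.038
vertex 0.398 -0.784 0.369
endloop
endfacet
facet normal -0.211 0.925 -0.316
outer loop
vertex -0.775 1.133 -0.038
vertex -0.058 1.204 -0.309
vertex -0.683 0.938 -0.671
endloop
endfacet
facet normal -0.856 -0.516 0.035
outer loop
vertex -0.775 1.133 -0.038
vertex -0.683 0.938 -0.671
vertex 0.398 -0.784 0.369
endloop
endfacet
facet normal -0.211 0.925 -0.315
outer loop
vertex -0.683 0.938 -0.671
vertex -0.058 1.204 -0.309
vertex -0.12 0.944 -1.031
endloop
endfacet
facet normal -0.406 -0.646 -0.646
outer loop
vertex -0.683 0.938 -0.671
vertex -0.12 0.944 -1.031
vertex 0.398 -0.784 0.369
endloop
endfacet
facet normal -0.212 0.925 -0.315
outer loop
vertex -0.12 0.944 -1.031
vertex -0.058 1.204 -0.309
vertex 0.49 1.146 -0.848
endloop
endfacet
facet normal 0.397 -0.503 -0.768
outer loop
vertex -0.12 0.944 -1.031
vertex 0.49 1.146 -0.848
vertex 0.398 -0.784 0.369
endloop
endfacet
facet normal -0.212 0.925 -0.315
outer loop
vertex 0.49 1.146 -0.848
vertex -0.058 1.204 -0.309
vertex 0.687 1.392 -0.259
endloop
endfacet
facet normal 0.952 -0.195 -0.237
outer loop
vertex 0.49 1.146 -0.848
vertex 0.687 1.392 -0.259
vertex 0.398 -0.784 0.369
endloop
endfacet
facet normal -0.212 0.925 -0.316
outer loop
vertex 0.687 1.392 -0.259
vertex -0.058 1.204 -0.309
vertex 0.324 1.497 0.292
endloop
endfacet
facet normal 0.838 0.046 0.544
outer loop
vertex 0.687 1.392 -0.259
vertex 0.324 1.497 0.292
vertex 0.398 -0.784 0.369
endloop
endfacet
facet normal 0.433 0.611 -0.663
outer loop
vertex -1.686 1.029 -3.44
vertex -2.433 0.834 -4.107
vertex -2.525 1.61 -3.452
endloop
endfacet
facet normal 0.370 0.550 0.748
outer loop
vertex -1.686 1.029 -3.44
vertex -2.525 1.61 -3.452
vertex -2.401 0.022 -2.346
endloop
endfacet
facet normal 0.371 0.550 0.748
outer loop
vertex -2.401 0.022 -2.346
vertex -2.525 1.61 -3.452
vertex -3.239 0.603 -2.358
endloop
endfacet
facet normal -0.433 -0.610 0.663
outer loop
vertex -2.401 0.022 -2.346
vertex -3.239 0.603 -2.358
vertex -3.147 -0.174 -3.013
endloop
endfacet
facet normal 0.433 0.611 -0.663
outer loop
vertex -2.525 1.61 -3.452
vertex -2.433 0.834 -4.107
vertex -3.271 1.415 -4.119
endloop
endfacet
facet normal -0.526 0.769 0.364
outer loop
vertex -2.525 1.61 -3.452
vertex -3.271 1.415 -4.119
vertex -3.239 0.603 -2.358
endloop
endfacet
facet normal -0.527 0.768 0.364
outer loop
vertex -3.239 0.603 -2.358
vertex -3.271 1.415 -4.119
vertex -3.985 0.407 -3.025
endloop
endfacet
facet normal -0.433 -0.610 0.663
outer loop
vertex -3.239 0.603 -2.358
vertex -3.985 0.407 -3.025
vertex -3.147 -0.174 -3.013
endloop
endfacet
facet normal 0.433 0.610 -0.663
outer loop
vertex -3.271 1.415 -4.119
vertex -2.433 0.834 -4.107
vertex -3.179 0.638 -4.774
endloop
endfacet
facet normal -0.897 0.218 -0.385
outer loop
vertex -3.271 1.415 -4.119
vertex -3.179 0.638 -4.774
vertex -3.985 0.407 -3.025
endloop
endfacet
facet normal -0.897 0.219 -0.384
outer loop
vertex -3.985 0.407 -3.025
vertex -3.179 0.638 -4.774
vertex -3.894 -0.369 -3.68
endloop
endfacet
facet normal -0.433 -0.611 0.663
outer loop
vertex -3.985 0.407 -3.025
vertex -3.894 -0.369 -3.68
vertex -3.147 -0.174 -3.013
endloop
endfacet
facet normal 0.433 0.610 -0.663
outer loop
vertex -3.179 0.638 -4.774
vertex -2.433 0.834 -4.107
vertex -2.341 0.057 -4.762
endloop
endfacet
facet normal -0.371 -0.550 -0.748
outer loop
vertex -3.179 0.638 -4.774
vertex -2.341 0.057 -4.762
vertex -3.894 -0.369 -3.68
endloop
endfacet
facet normal -0.370 -0.550 -0.748
outer loop
vertex -3.894 -0.369 -3.68
vertex -2.341 0.057 -4.762
vertex -3.055 -0.95 -3.668
endloop
endfacet
facet normal -0.433 -0.611 0.663
outer loop
vertex -3.894 -0.369 -3.68
vertex -3.055 -0.95 -3.668
vertex -3.147 -0.174 -3.013
endloop
endfacet
facet normal 0.433 0.610 -0.663
outer loop
vertex -2.341 0.057 -4.762
vertex -2.433 0.834 -4.107
vertex -1.595 0.253 -4.095
endloop
endfacet
facet normal 0.527 -0.768 -0.363
outer loop
vertex -2.341 0.057 -4.762
vertex -1.595 0.253 -4.095
vertex -3.055 -0.95 -3.668
endloop
endfacet
facet normal 0.526 -0.768 -0.364
outer loop
vertex -3.055 -0.95 -3.668
vertex -1.595 0.253 -4.095
vertex -2.309 -0.755 -3.001
endloop
endfacet
facet normal -0.433 -0.611 0.663
outer loop
vertex -3.055 -0.95 -3.668
vertex -2.309 -0.755 -3.001
vertex -3.147 -0.174 -3.013
endloop
endfacet
facet normal 0.433 0.611 -0.663
outer loop
vertex -1.595 0.253 -4.095
vertex -2.433 0.834 -4.107
vertex -1.686 1.029 -3.44
endloop
endfacet
facet normal 0.897 -0.219 0.384
outer loop
vertex -1.595 0.253 -4.095
vertex -1.686 1.029 -3.44
vertex -2.309 -0.755 -3.001
endloop
endfacet
facet normal 0.897 -0.218 0.385
outer loop
vertex -2.309 -0.755 -3.001
vertex -1.686 1.029 -3.44
vertex -2.401 0.022 -2.346
endloop
endfacet
facet normal -0.433 -0.610 0.663
outer loop
vertex -2.309 -0.755 -3.001
vertex -2.401 0.022 -2.346
vertex -3.147 -0.174 -3.013
endloop
endfacet

endsolid


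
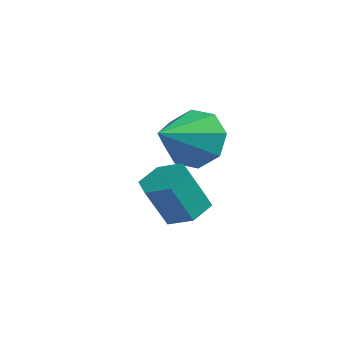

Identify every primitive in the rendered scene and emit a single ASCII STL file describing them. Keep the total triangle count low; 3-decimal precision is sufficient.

solid 
facet normal -0.064 0.895 -0.442
outer loop
vertex 1.36 1.5 -1.063
vertex 0.951 1.826 -0.343
vertex 1.798 1.756 -0.608
endloop
endfacet
facet normal 0.701 -0.639 -0.316
outer loop
vertex 1.36 1.5 -1.063
vertex 1.798 1.756 -0.608
vertex 1.049 0.474 0.323
endloop
endfacet
facet normal -0.064 0.895 -0.442
outer loop
vertex 1.798 1.756 -0.608
vertex 0.951 1.826 -0.343
vertex 1.739 2.053 0.002
endloop
endfacet
facet normal 0.904 -0.343 0.255
outer loop
vertex 1.798 1.756 -0.608
vertex 1.739 2.053 0.002
vertex 1.049 0.474 0.323
endloop
endfacet
facet normal -0.064 0.895 -0.442
outer loop
vertex 1.739 2.053 0.002
vertex 0.951 1.826 -0.343
vertex 1.219 2.217 0.41
endloop
endfacet
facet normal 0.595 -0.098 0.798
outer loop
vertex 1.739 2.053 0.002
vertex 1.219 2.217 0.41
vertex 1.049 0.474 0.323
endloop
endfacet
facet normal -0.066 0.895 -0.441
outer loop
vertex 1.219 2.217 0.41
vertex 0.951 1.826 -0.343
vertex 0.542 2.151 0.377
endloop
endfacet
facet normal -0.044 -0.046 0.998
outer loop
vertex 1.219 2.217 0.41
vertex 0.542 2.151 0.377
vertex 1.049 0.474 0.323
endloop
endfacet
facet normal -0.065 0.895 -0.441
outer loop
vertex 0.542 2.151 0.377
vertex 0.951 1.826 -0.343
vertex 0.104 1.895 -0.078
endloop
endfacet
facet normal -0.639 -0.217 0.738
outer loop
vertex 0.542 2.151 0.377
vertex 0.104 1.895 -0.078
vertex 1.049 0.474 0.323
endloop
endfacet
facet normal -0.065 0.895 -0.441
outer loop
vertex 0.104 1.895 -0.078
vertex 0.951 1.826 -0.343
vertex 0.163 1.599 -0.688
endloop
endfacet
facet normal -0.842 -0.513 0.167
outer loop
vertex 0.104 1.895 -0.078
vertex 0.163 1.599 -0.688
vertex 1.049 0.474 0.323
endloop
endfacet
facet normal -0.064 0.895 -0.442
outer loop
vertex 0.163 1.599 -0.688
vertex 0.951 1.826 -0.343
vertex 0.683 1.435 -1.096
endloop
endfacet
facet normal -0.534 -0.758 -0.376
outer loop
vertex 0.163 1.599 -0.688
vertex 0.683 1.435 -1.096
vertex 1.049 0.474 0.323
endloop
endfacet
facet normal -0.064 0.895 -0.442
outer loop
vertex 0.683 1.435 -1.096
vertex 0.951 1.826 -0.343
vertex 1.36 1.5 -1.063
endloop
endfacet
facet normal 0.106 -0.810 -0.576
outer loop
vertex 0.683 1.435 -1.096
vertex 1.36 1.5 -1.063
vertex 1.049 0.474 0.323
endloop
endfacet
facet normal 0.207 0.386 -0.899
outer loop
vertex 3.382 -0.275 -0.887
vertex 2.84 -0.506 -1.111
vertex 2.857 0.071 -0.859
endloop
endfacet
facet normal 0.511 0.740 0.437
outer loop
vertex 3.382 -0.275 -0.887
vertex 2.857 0.071 -0.859
vertex 3.141 -0.724 0.155
endloop
endfacet
facet normal 0.512 0.740 0.436
outer loop
vertex 3.141 -0.724 0.155
vertex 2.857 0.071 -0.859
vertex 2.616 -0.377 0.183
endloop
endfacet
facet normal -0.208 -0.387 0.899
outer loop
vertex 3.141 -0.724 0.155
vertex 2.616 -0.377 0.183
vertex 2.6 -0.954 -0.069
endloop
endfacet
facet normal 0.207 0.386 -0.899
outer loop
vertex 2.857 0.071 -0.859
vertex 2.84 -0.506 -1.111
vertex 2.315 -0.159 -1.083
endloop
endfacet
facet normal -0.465 0.847 0.257
outer loop
vertex 2.857 0.071 -0.859
vertex 2.315 -0.159 -1.083
vertex 2.616 -0.377 0.183
endloop
endfacet
facet normal -0.465 0.847 0.257
outer loop
vertex 2.616 -0.377 0.183
vertex 2.315 -0.159 -1.083
vertex 2.074 -0.607 -0.041
endloop
endfacet
facet normal -0.207 -0.387 0.899
outer loop
vertex 2.616 -0.377 0.183
vertex 2.074 -0.607 -0.041
vertex 2.6 -0.954 -0.069
endloop
endfacet
facet normal 0.208 0.387 -0.899
outer loop
vertex 2.315 -0.159 -1.083
vertex 2.84 -0.506 -1.111
vertex 2.299 -0.736 -1.335
endloop
endfacet
facet normal -0.978 0.106 -0.181
outer loop
vertex 2.315 -0.159 -1.083
vertex 2.299 -0.736 -1.335
vertex 2.074 -0.607 -0.041
endloop
endfacet
facet normal -0.978 0.106 -0.181
outer loop
vertex 2.074 -0.607 -0.041
vertex 2.299 -0.736 -1.335
vertex 2.058 -1.185 -0.293
endloop
endfacet
facet normal -0.207 -0.386 0.899
outer loop
vertex 2.074 -0.607 -0.041
vertex 2.058 -1.185 -0.293
vertex 2.6 -0.954 -0.069
endloop
endfacet
facet normal 0.208 0.387 -0.899
outer loop
vertex 2.299 -0.736 -1.335
vertex 2.84 -0.506 -1.111
vertex 2.824 -1.083 -1.363
endloop
endfacet
facet normal -0.512 -0.739 -0.437
outer loop
vertex 2.299 -0.736 -1.335
vertex 2.824 -1.083 -1.363
vertex 2.058 -1.185 -0.293
endloop
endfacet
facet normal -0.511 -0.740 -0.437
outer loop
vertex 2.058 -1.185 -0.293
vertex 2.824 -1.083 -1.363
vertex 2.583 -1.531 -0.321
endloop
endfacet
facet normal -0.207 -0.386 0.899
outer loop
vertex 2.058 -1.185 -0.293
vertex 2.583 -1.531 -0.321
vertex 2.6 -0.954 -0.069
endloop
endfacet
facet normal 0.207 0.387 -0.899
outer loop
vertex 2.824 -1.083 -1.363
vertex 2.84 -0.506 -1.111
vertex 3.366 -0.853 -1.139
endloop
endfacet
facet normal 0.465 -0.847 -0.257
outer loop
vertex 2.824 -1.083 -1.363
vertex 3.366 -0.853 -1.139
vertex 2.583 -1.531 -0.321
endloop
endfacet
facet normal 0.465 -0.847 -0.257
outer loop
vertex 2.583 -1.531 -0.321
vertex 3.366 -0.853 -1.139
vertex 3.125 -1.301 -0.097
endloop
endfacet
facet normal -0.207 -0.386 0.899
outer loop
vertex 2.583 -1.531 -0.321
vertex 3.125 -1.301 -0.097
vertex 2.6 -0.954 -0.069
endloop
endfacet
facet normal 0.207 0.386 -0.899
outer loop
vertex 3.366 -0.853 -1.139
vertex 2.84 -0.506 -1.111
vertex 3.382 -0.275 -0.887
endloop
endfacet
facet normal 0.978 -0.106 0.181
outer loop
vertex 3.366 -0.853 -1.139
vertex 3.382 -0.275 -0.887
vertex 3.125 -1.301 -0.097
endloop
endfacet
facet normal 0.978 -0.106 0.181
outer loop
vertex 3.125 -1.301 -0.097
vertex 3.382 -0.275 -0.887
vertex 3.141 -0.724 0.155
endloop
endfacet
facet normal -0.208 -0.387 0.899
outer loop
vertex 3.125 -1.301 -0.097
vertex 3.141 -0.724 0.155
vertex 2.6 -0.954 -0.069
endloop
endfacet

endsolid


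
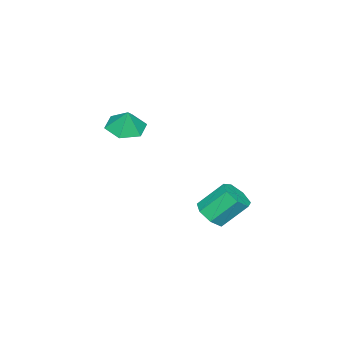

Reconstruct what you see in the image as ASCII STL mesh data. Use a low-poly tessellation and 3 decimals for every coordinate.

solid 
facet normal 0.368 -0.581 -0.726
outer loop
vertex 3.154 3.164 -0.242
vertex 2.459 3.37 -0.759
vertex 3.244 3.784 -0.693
endloop
endfacet
facet normal 0.922 0.130 0.363
outer loop
vertex 3.154 3.164 -0.242
vertex 3.244 3.784 -0.693
vertex 2.495 4.205 1.057
endloop
endfacet
facet normal 0.922 0.131 0.363
outer loop
vertex 2.495 4.205 1.057
vertex 3.244 3.784 -0.693
vertex 2.585 4.825 0.605
endloop
endfacet
facet normal -0.369 0.582 0.725
outer loop
vertex 2.495 4.205 1.057
vertex 2.585 4.825 0.605
vertex 1.801 4.41 0.539
endloop
endfacet
facet normal 0.368 -0.582 -0.725
outer loop
vertex 3.244 3.784 -0.693
vertex 2.459 3.37 -0.759
vertex 2.744 4.092 -1.194
endloop
endfacet
facet normal 0.667 0.709 -0.230
outer loop
vertex 3.244 3.784 -0.693
vertex 2.744 4.092 -1.194
vertex 2.585 4.825 0.605
endloop
endfacet
facet normal 0.667 0.709 -0.230
outer loop
vertex 2.585 4.825 0.605
vertex 2.744 4.092 -1.194
vertex 2.085 5.133 0.105
endloop
endfacet
facet normal -0.368 0.581 0.726
outer loop
vertex 2.585 4.825 0.605
vertex 2.085 5.133 0.105
vertex 1.801 4.41 0.539
endloop
endfacet
facet normal 0.369 -0.582 -0.725
outer loop
vertex 2.744 4.092 -1.194
vertex 2.459 3.37 -0.759
vertex 2.029 3.856 -1.368
endloop
endfacet
facet normal -0.091 0.754 -0.650
outer loop
vertex 2.744 4.092 -1.194
vertex 2.029 3.856 -1.368
vertex 2.085 5.133 0.105
endloop
endfacet
facet normal -0.091 0.754 -0.650
outer loop
vertex 2.085 5.133 0.105
vertex 2.029 3.856 -1.368
vertex 1.37 4.897 -0.069
endloop
endfacet
facet normal -0.368 0.581 0.726
outer loop
vertex 2.085 5.133 0.105
vertex 1.37 4.897 -0.069
vertex 1.801 4.41 0.539
endloop
endfacet
facet normal 0.368 -0.582 -0.725
outer loop
vertex 2.029 3.856 -1.368
vertex 2.459 3.37 -0.759
vertex 1.638 3.254 -1.083
endloop
endfacet
facet normal -0.780 0.231 -0.581
outer loop
vertex 2.029 3.856 -1.368
vertex 1.638 3.254 -1.083
vertex 1.37 4.897 -0.069
endloop
endfacet
facet normal -0.781 0.231 -0.580
outer loop
vertex 1.37 4.897 -0.069
vertex 1.638 3.254 -1.083
vertex 0.98 4.294 0.216
endloop
endfacet
facet normal -0.368 0.581 0.726
outer loop
vertex 1.37 4.897 -0.069
vertex 0.98 4.294 0.216
vertex 1.801 4.41 0.539
endloop
endfacet
facet normal 0.368 -0.581 -0.726
outer loop
vertex 1.638 3.254 -1.083
vertex 2.459 3.37 -0.759
vertex 1.866 2.739 -0.555
endloop
endfacet
facet normal -0.882 -0.466 -0.074
outer loop
vertex 1.638 3.254 -1.083
vertex 1.866 2.739 -0.555
vertex 0.98 4.294 0.216
endloop
endfacet
facet normal -0.882 -0.465 -0.075
outer loop
vertex 0.98 4.294 0.216
vertex 1.866 2.739 -0.555
vertex 1.207 3.779 0.744
endloop
endfacet
facet normal -0.368 0.582 0.726
outer loop
vertex 0.98 4.294 0.216
vertex 1.207 3.779 0.744
vertex 1.801 4.41 0.539
endloop
endfacet
facet normal 0.368 -0.581 -0.726
outer loop
vertex 1.866 2.739 -0.555
vertex 2.459 3.37 -0.759
vertex 2.541 2.699 -0.181
endloop
endfacet
facet normal -0.319 -0.812 0.489
outer loop
vertex 1.866 2.739 -0.555
vertex 2.541 2.699 -0.181
vertex 1.207 3.779 0.744
endloop
endfacet
facet normal -0.319 -0.812 0.489
outer loop
vertex 1.207 3.779 0.744
vertex 2.541 2.699 -0.181
vertex 1.882 3.739 1.118
endloop
endfacet
facet normal -0.368 0.582 0.726
outer loop
vertex 1.207 3.779 0.744
vertex 1.882 3.739 1.118
vertex 1.801 4.41 0.539
endloop
endfacet
facet normal 0.368 -0.581 -0.726
outer loop
vertex 2.541 2.699 -0.181
vertex 2.459 3.37 -0.759
vertex 3.154 3.164 -0.242
endloop
endfacet
facet normal 0.483 -0.547 0.683
outer loop
vertex 2.541 2.699 -0.181
vertex 3.154 3.164 -0.242
vertex 1.882 3.739 1.118
endloop
endfacet
facet normal 0.484 -0.547 0.684
outer loop
vertex 1.882 3.739 1.118
vertex 3.154 3.164 -0.242
vertex 2.495 4.205 1.057
endloop
endfacet
facet normal -0.370 0.581 0.725
outer loop
vertex 1.882 3.739 1.118
vertex 2.495 4.205 1.057
vertex 1.801 4.41 0.539
endloop
endfacet
facet normal -0.234 -0.247 -0.940
outer loop
vertex 2.41 -1.524 3.022
vertex 1.438 -1.74 3.321
vertex 1.685 -0.779 3.007
endloop
endfacet
facet normal 0.683 0.671 0.288
outer loop
vertex 2.41 -1.524 3.022
vertex 1.685 -0.779 3.007
vertex 1.722 -1.44 4.459
endloop
endfacet
facet normal -0.234 -0.247 -0.940
outer loop
vertex 1.685 -0.779 3.007
vertex 1.438 -1.74 3.321
vertex 0.712 -0.995 3.306
endloop
endfacet
facet normal -0.074 0.907 0.415
outer loop
vertex 1.685 -0.779 3.007
vertex 0.712 -0.995 3.306
vertex 1.722 -1.44 4.459
endloop
endfacet
facet normal -0.235 -0.248 -0.940
outer loop
vertex 0.712 -0.995 3.306
vertex 1.438 -1.74 3.321
vertex 0.466 -1.955 3.621
endloop
endfacet
facet normal -0.616 0.384 0.688
outer loop
vertex 0.712 -0.995 3.306
vertex 0.466 -1.955 3.621
vertex 1.722 -1.44 4.459
endloop
endfacet
facet normal -0.235 -0.248 -0.940
outer loop
vertex 0.466 -1.955 3.621
vertex 1.438 -1.74 3.321
vertex 1.191 -2.7 3.636
endloop
endfacet
facet normal -0.403 -0.375 0.835
outer loop
vertex 0.466 -1.955 3.621
vertex 1.191 -2.7 3.636
vertex 1.722 -1.44 4.459
endloop
endfacet
facet normal -0.235 -0.248 -0.940
outer loop
vertex 1.191 -2.7 3.636
vertex 1.438 -1.74 3.321
vertex 2.164 -2.484 3.336
endloop
endfacet
facet normal 0.354 -0.611 0.708
outer loop
vertex 1.191 -2.7 3.636
vertex 2.164 -2.484 3.336
vertex 1.722 -1.44 4.459
endloop
endfacet
facet normal -0.234 -0.247 -0.940
outer loop
vertex 2.164 -2.484 3.336
vertex 1.438 -1.74 3.321
vertex 2.41 -1.524 3.022
endloop
endfacet
facet normal 0.896 -0.088 0.434
outer loop
vertex 2.164 -2.484 3.336
vertex 2.41 -1.524 3.022
vertex 1.722 -1.44 4.459
endloop
endfacet

endsolid


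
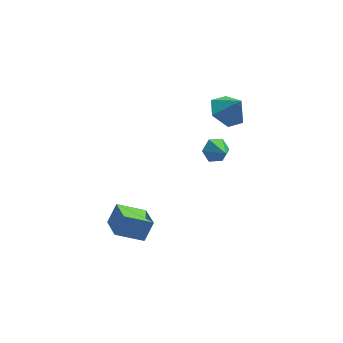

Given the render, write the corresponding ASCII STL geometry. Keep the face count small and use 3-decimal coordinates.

solid 
facet normal -0.257 0.788 -0.560
outer loop
vertex 2.754 -0.921 -0.26
vertex 2.329 -1.358 -0.68
vertex 2.043 -1.027 -0.083
endloop
endfacet
facet normal 0.213 0.174 0.961
outer loop
vertex 2.754 -0.921 -0.26
vertex 2.043 -1.027 -0.083
vertex 2.651 -2.342 0.02
endloop
endfacet
facet normal -0.257 0.788 -0.560
outer loop
vertex 2.043 -1.027 -0.083
vertex 2.329 -1.358 -0.68
vertex 1.619 -1.464 -0.503
endloop
endfacet
facet normal -0.575 -0.204 0.792
outer loop
vertex 2.043 -1.027 -0.083
vertex 1.619 -1.464 -0.503
vertex 2.651 -2.342 0.02
endloop
endfacet
facet normal -0.257 0.788 -0.560
outer loop
vertex 1.619 -1.464 -0.503
vertex 2.329 -1.358 -0.68
vertex 1.905 -1.795 -1.1
endloop
endfacet
facet normal -0.671 -0.737 0.087
outer loop
vertex 1.619 -1.464 -0.503
vertex 1.905 -1.795 -1.1
vertex 2.651 -2.342 0.02
endloop
endfacet
facet normal -0.257 0.788 -0.560
outer loop
vertex 1.905 -1.795 -1.1
vertex 2.329 -1.358 -0.68
vertex 2.615 -1.689 -1.277
endloop
endfacet
facet normal 0.021 -0.893 -0.450
outer loop
vertex 1.905 -1.795 -1.1
vertex 2.615 -1.689 -1.277
vertex 2.651 -2.342 0.02
endloop
endfacet
facet normal -0.257 0.788 -0.560
outer loop
vertex 2.615 -1.689 -1.277
vertex 2.329 -1.358 -0.68
vertex 3.04 -1.252 -0.857
endloop
endfacet
facet normal 0.809 -0.516 -0.282
outer loop
vertex 2.615 -1.689 -1.277
vertex 3.04 -1.252 -0.857
vertex 2.651 -2.342 0.02
endloop
endfacet
facet normal -0.257 0.788 -0.560
outer loop
vertex 3.04 -1.252 -0.857
vertex 2.329 -1.358 -0.68
vertex 2.754 -0.921 -0.26
endloop
endfacet
facet normal 0.906 0.018 0.424
outer loop
vertex 3.04 -1.252 -0.857
vertex 2.754 -0.921 -0.26
vertex 2.651 -2.342 0.02
endloop
endfacet
facet normal -0.469 0.261 -0.844
outer loop
vertex 3.58 -1.767 1.844
vertex 2.878 -1.267 2.389
vertex 3.717 -0.782 2.072
endloop
endfacet
facet normal 0.987 -0.151 0.060
outer loop
vertex 3.58 -1.767 1.844
vertex 3.717 -0.782 2.072
vertex 3.502 -1.613 3.511
endloop
endfacet
facet normal -0.469 0.261 -0.844
outer loop
vertex 3.717 -0.782 2.072
vertex 2.878 -1.267 2.389
vertex 3.015 -0.282 2.617
endloop
endfacet
facet normal 0.720 0.549 0.424
outer loop
vertex 3.717 -0.782 2.072
vertex 3.015 -0.282 2.617
vertex 3.502 -1.613 3.511
endloop
endfacet
facet normal -0.469 0.261 -0.844
outer loop
vertex 3.015 -0.282 2.617
vertex 2.878 -1.267 2.389
vertex 2.176 -0.766 2.934
endloop
endfacet
facet normal -0.007 0.556 0.831
outer loop
vertex 3.015 -0.282 2.617
vertex 2.176 -0.766 2.934
vertex 3.502 -1.613 3.511
endloop
endfacet
facet normal -0.469 0.261 -0.844
outer loop
vertex 2.176 -0.766 2.934
vertex 2.878 -1.267 2.389
vertex 2.038 -1.751 2.706
endloop
endfacet
facet normal -0.467 -0.137 0.873
outer loop
vertex 2.176 -0.766 2.934
vertex 2.038 -1.751 2.706
vertex 3.502 -1.613 3.511
endloop
endfacet
facet normal -0.469 0.261 -0.844
outer loop
vertex 2.038 -1.751 2.706
vertex 2.878 -1.267 2.389
vertex 2.74 -2.251 2.161
endloop
endfacet
facet normal -0.201 -0.837 0.509
outer loop
vertex 2.038 -1.751 2.706
vertex 2.74 -2.251 2.161
vertex 3.502 -1.613 3.511
endloop
endfacet
facet normal -0.469 0.261 -0.844
outer loop
vertex 2.74 -2.251 2.161
vertex 2.878 -1.267 2.389
vertex 3.58 -1.767 1.844
endloop
endfacet
facet normal 0.525 -0.845 0.103
outer loop
vertex 2.74 -2.251 2.161
vertex 3.58 -1.767 1.844
vertex 3.502 -1.613 3.511
endloop
endfacet
facet normal -0.449 -0.342 -0.826
outer loop
vertex -1.788 -4.426 -4.258
vertex -3.241 -4.345 -3.501
vertex -1.958 -3.065 -4.729
endloop
endfacet
facet normal 0.886 -0.049 -0.462
outer loop
vertex -1.419 -2.655 -3.739
vertex -1.788 -4.426 -4.258
vertex -1.958 -3.065 -4.729
endloop
endfacet
facet normal -0.448 -0.343 -0.826
outer loop
vertex -1.958 -3.065 -4.729
vertex -3.241 -4.345 -3.501
vertex -3.411 -2.985 -3.973
endloop
endfacet
facet normal -0.117 0.938 -0.325
outer loop
vertex -3.411 -2.985 -3.973
vertex -1.419 -2.655 -3.739
vertex -1.958 -3.065 -4.729
endloop
endfacet
facet normal 0.117 -0.938 0.325
outer loop
vertex -1.788 -4.426 -4.258
vertex -2.702 -3.935 -2.511
vertex -3.241 -4.345 -3.501
endloop
endfacet
facet normal 0.886 -0.049 -0.461
outer loop
vertex -1.249 -4.015 -3.267
vertex -1.788 -4.426 -4.258
vertex -1.419 -2.655 -3.739
endloop
endfacet
facet normal 0.118 -0.938 0.325
outer loop
vertex -1.249 -4.015 -3.267
vertex -2.702 -3.935 -2.511
vertex -1.788 -4.426 -4.258
endloop
endfacet
facet normal -0.886 0.050 0.462
outer loop
vertex -3.241 -4.345 -3.501
vertex -2.702 -3.935 -2.511
vertex -3.411 -2.985 -3.973
endloop
endfacet
facet normal -0.117 0.938 -0.325
outer loop
vertex -2.872 -2.574 -2.982
vertex -1.419 -2.655 -3.739
vertex -3.411 -2.985 -3.973
endloop
endfacet
facet normal -0.886 0.049 0.461
outer loop
vertex -3.411 -2.985 -3.973
vertex -2.702 -3.935 -2.511
vertex -2.872 -2.574 -2.982
endloop
endfacet
facet normal 0.449 0.343 0.825
outer loop
vertex -2.872 -2.574 -2.982
vertex -1.249 -4.015 -3.267
vertex -1.419 -2.655 -3.739
endloop
endfacet
facet normal 0.449 0.342 0.826
outer loop
vertex -2.702 -3.935 -2.511
vertex -1.249 -4.015 -3.267
vertex -2.872 -2.574 -2.982
endloop
endfacet

endsolid


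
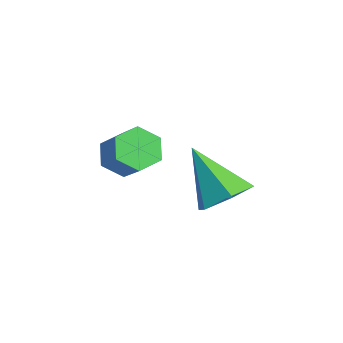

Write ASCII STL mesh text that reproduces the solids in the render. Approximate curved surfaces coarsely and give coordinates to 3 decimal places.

solid 
facet normal 0.637 0.258 -0.726
outer loop
vertex 4.556 2.335 2.564
vertex 3.771 2.49 1.931
vertex 4.119 3.255 2.508
endloop
endfacet
facet normal 0.354 0.224 0.908
outer loop
vertex 4.556 2.335 2.564
vertex 4.119 3.255 2.508
vertex 2.389 1.93 3.509
endloop
endfacet
facet normal 0.637 0.258 -0.726
outer loop
vertex 4.119 3.255 2.508
vertex 3.771 2.49 1.931
vertex 3.334 3.41 1.875
endloop
endfacet
facet normal -0.286 0.787 0.547
outer loop
vertex 4.119 3.255 2.508
vertex 3.334 3.41 1.875
vertex 2.389 1.93 3.509
endloop
endfacet
facet normal 0.636 0.258 -0.728
outer loop
vertex 3.334 3.41 1.875
vertex 3.771 2.49 1.931
vertex 2.985 2.644 1.299
endloop
endfacet
facet normal -0.880 0.466 -0.087
outer loop
vertex 3.334 3.41 1.875
vertex 2.985 2.644 1.299
vertex 2.389 1.93 3.509
endloop
endfacet
facet normal 0.636 0.258 -0.728
outer loop
vertex 2.985 2.644 1.299
vertex 3.771 2.49 1.931
vertex 3.422 1.724 1.355
endloop
endfacet
facet normal -0.834 -0.418 -0.360
outer loop
vertex 2.985 2.644 1.299
vertex 3.422 1.724 1.355
vertex 2.389 1.93 3.509
endloop
endfacet
facet normal 0.636 0.257 -0.727
outer loop
vertex 3.422 1.724 1.355
vertex 3.771 2.49 1.931
vertex 4.207 1.569 1.987
endloop
endfacet
facet normal -0.194 -0.981 0.001
outer loop
vertex 3.422 1.724 1.355
vertex 4.207 1.569 1.987
vertex 2.389 1.93 3.509
endloop
endfacet
facet normal 0.637 0.257 -0.727
outer loop
vertex 4.207 1.569 1.987
vertex 3.771 2.49 1.931
vertex 4.556 2.335 2.564
endloop
endfacet
facet normal 0.400 -0.661 0.635
outer loop
vertex 4.207 1.569 1.987
vertex 4.556 2.335 2.564
vertex 2.389 1.93 3.509
endloop
endfacet
facet normal -0.736 -0.059 -0.675
outer loop
vertex 0.288 1.241 1.414
vertex -0.093 0.615 1.884
vertex -0.292 1.45 2.028
endloop
endfacet
facet normal 0.121 0.969 -0.215
outer loop
vertex 0.288 1.241 1.414
vertex -0.292 1.45 2.028
vertex 1.414 1.33 2.447
endloop
endfacet
facet normal 0.121 0.969 -0.215
outer loop
vertex 1.414 1.33 2.447
vertex -0.292 1.45 2.028
vertex 0.834 1.539 3.061
endloop
endfacet
facet normal 0.736 0.058 0.675
outer loop
vertex 1.414 1.33 2.447
vertex 0.834 1.539 3.061
vertex 1.033 0.705 2.916
endloop
endfacet
facet normal -0.736 -0.059 -0.675
outer loop
vertex -0.292 1.45 2.028
vertex -0.093 0.615 1.884
vertex -0.673 0.824 2.498
endloop
endfacet
facet normal -0.517 0.692 0.504
outer loop
vertex -0.292 1.45 2.028
vertex -0.673 0.824 2.498
vertex 0.834 1.539 3.061
endloop
endfacet
facet normal -0.517 0.693 0.503
outer loop
vertex 0.834 1.539 3.061
vertex -0.673 0.824 2.498
vertex 0.453 0.914 3.53
endloop
endfacet
facet normal 0.736 0.058 0.675
outer loop
vertex 0.834 1.539 3.061
vertex 0.453 0.914 3.53
vertex 1.033 0.705 2.916
endloop
endfacet
facet normal -0.736 -0.058 -0.675
outer loop
vertex -0.673 0.824 2.498
vertex -0.093 0.615 1.884
vertex -0.474 -0.01 2.353
endloop
endfacet
facet normal -0.637 -0.277 0.719
outer loop
vertex -0.673 0.824 2.498
vertex -0.474 -0.01 2.353
vertex 0.453 0.914 3.53
endloop
endfacet
facet normal -0.638 -0.276 0.719
outer loop
vertex 0.453 0.914 3.53
vertex -0.474 -0.01 2.353
vertex 0.652 0.079 3.386
endloop
endfacet
facet normal 0.736 0.059 0.675
outer loop
vertex 0.453 0.914 3.53
vertex 0.652 0.079 3.386
vertex 1.033 0.705 2.916
endloop
endfacet
facet normal -0.736 -0.058 -0.675
outer loop
vertex -0.474 -0.01 2.353
vertex -0.093 0.615 1.884
vertex 0.106 -0.219 1.739
endloop
endfacet
facet normal -0.121 -0.969 0.215
outer loop
vertex -0.474 -0.01 2.353
vertex 0.106 -0.219 1.739
vertex 0.652 0.079 3.386
endloop
endfacet
facet normal -0.121 -0.969 0.215
outer loop
vertex 0.652 0.079 3.386
vertex 0.106 -0.219 1.739
vertex 1.232 -0.13 2.772
endloop
endfacet
facet normal 0.736 0.059 0.675
outer loop
vertex 0.652 0.079 3.386
vertex 1.232 -0.13 2.772
vertex 1.033 0.705 2.916
endloop
endfacet
facet normal -0.736 -0.058 -0.675
outer loop
vertex 0.106 -0.219 1.739
vertex -0.093 0.615 1.884
vertex 0.487 0.406 1.27
endloop
endfacet
facet normal 0.517 -0.693 -0.503
outer loop
vertex 0.106 -0.219 1.739
vertex 0.487 0.406 1.27
vertex 1.232 -0.13 2.772
endloop
endfacet
facet normal 0.517 -0.692 -0.503
outer loop
vertex 1.232 -0.13 2.772
vertex 0.487 0.406 1.27
vertex 1.613 0.496 2.302
endloop
endfacet
facet normal 0.736 0.059 0.675
outer loop
vertex 1.232 -0.13 2.772
vertex 1.613 0.496 2.302
vertex 1.033 0.705 2.916
endloop
endfacet
facet normal -0.736 -0.059 -0.675
outer loop
vertex 0.487 0.406 1.27
vertex -0.093 0.615 1.884
vertex 0.288 1.241 1.414
endloop
endfacet
facet normal 0.637 0.276 -0.719
outer loop
vertex 0.487 0.406 1.27
vertex 0.288 1.241 1.414
vertex 1.613 0.496 2.302
endloop
endfacet
facet normal 0.638 0.277 -0.719
outer loop
vertex 1.613 0.496 2.302
vertex 0.288 1.241 1.414
vertex 1.414 1.33 2.447
endloop
endfacet
facet normal 0.736 0.058 0.675
outer loop
vertex 1.613 0.496 2.302
vertex 1.414 1.33 2.447
vertex 1.033 0.705 2.916
endloop
endfacet

endsolid


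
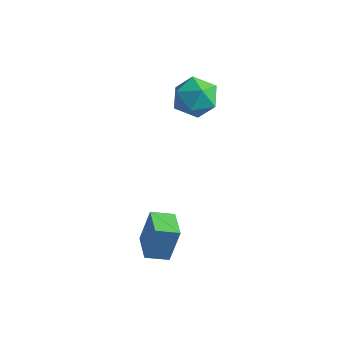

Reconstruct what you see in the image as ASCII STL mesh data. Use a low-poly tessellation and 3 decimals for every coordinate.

solid 
facet normal 0.170 0.983 -0.070
outer loop
vertex -0.956 3.655 2.19
vertex -1.936 3.871 2.845
vertex -0.875 3.726 3.384
endloop
endfacet
facet normal 0.783 0.616 -0.090
outer loop
vertex -0.956 3.655 2.19
vertex -0.875 3.726 3.384
vertex -0.273 2.875 2.792
endloop
endfacet
facet normal 0.751 0.163 -0.640
outer loop
vertex -0.956 3.655 2.19
vertex -0.273 2.875 2.792
vertex -0.962 2.495 1.888
endloop
endfacet
facet normal 0.118 0.250 -0.961
outer loop
vertex -0.956 3.655 2.19
vertex -0.962 2.495 1.888
vertex -1.99 3.11 1.921
endloop
endfacet
facet normal -0.240 0.756 -0.609
outer loop
vertex -0.956 3.655 2.19
vertex -1.99 3.11 1.921
vertex -1.936 3.871 2.845
endloop
endfacet
facet normal 0.829 0.232 0.509
outer loop
vertex -0.273 2.875 2.792
vertex -0.875 3.726 3.384
vertex -0.83 2.61 3.819
endloop
endfacet
facet normal -0.162 0.825 0.542
outer loop
vertex -0.875 3.726 3.384
vertex -1.936 3.871 2.845
vertex -1.858 3.225 3.852
endloop
endfacet
facet normal -0.825 0.458 -0.329
outer loop
vertex -1.936 3.871 2.845
vertex -1.99 3.11 1.921
vertex -2.547 2.845 2.948
endloop
endfacet
facet normal -0.245 -0.361 -0.900
outer loop
vertex -1.99 3.11 1.921
vertex -0.962 2.495 1.888
vertex -1.945 1.994 2.356
endloop
endfacet
facet normal 0.777 -0.501 -0.382
outer loop
vertex -0.962 2.495 1.888
vertex -0.273 2.875 2.792
vertex -0.884 1.849 2.895
endloop
endfacet
facet normal -0.118 -0.250 0.961
outer loop
vertex -1.864 2.065 3.55
vertex -0.83 2.61 3.819
vertex -1.858 3.225 3.852
endloop
endfacet
facet normal -0.751 -0.163 0.640
outer loop
vertex -1.864 2.065 3.55
vertex -1.858 3.225 3.852
vertex -2.547 2.845 2.948
endloop
endfacet
facet normal -0.783 -0.616 0.090
outer loop
vertex -1.864 2.065 3.55
vertex -2.547 2.845 2.948
vertex -1.945 1.994 2.356
endloop
endfacet
facet normal -0.170 -0.983 0.070
outer loop
vertex -1.864 2.065 3.55
vertex -1.945 1.994 2.356
vertex -0.884 1.849 2.895
endloop
endfacet
facet normal 0.240 -0.756 0.609
outer loop
vertex -1.864 2.065 3.55
vertex -0.884 1.849 2.895
vertex -0.83 2.61 3.819
endloop
endfacet
facet normal 0.245 0.361 0.900
outer loop
vertex -1.858 3.225 3.852
vertex -0.83 2.61 3.819
vertex -0.875 3.726 3.384
endloop
endfacet
facet normal -0.777 0.501 0.382
outer loop
vertex -2.547 2.845 2.948
vertex -1.858 3.225 3.852
vertex -1.936 3.871 2.845
endloop
endfacet
facet normal -0.829 -0.232 -0.509
outer loop
vertex -1.945 1.994 2.356
vertex -2.547 2.845 2.948
vertex -1.99 3.11 1.921
endloop
endfacet
facet normal 0.162 -0.825 -0.542
outer loop
vertex -0.884 1.849 2.895
vertex -1.945 1.994 2.356
vertex -0.962 2.495 1.888
endloop
endfacet
facet normal 0.825 -0.458 0.329
outer loop
vertex -0.83 2.61 3.819
vertex -0.884 1.849 2.895
vertex -0.273 2.875 2.792
endloop
endfacet
facet normal -0.742 0.665 -0.087
outer loop
vertex -0.351 -1.656 -1.589
vertex 0.413 -0.846 -1.915
vertex -0.581 -2.143 -3.338
endloop
endfacet
facet normal -0.659 -0.698 0.281
outer loop
vertex 0.547 -3.154 -3.205
vertex -0.351 -1.656 -1.589
vertex -0.581 -2.143 -3.338
endloop
endfacet
facet normal -0.741 0.665 -0.089
outer loop
vertex -0.581 -2.143 -3.338
vertex 0.413 -0.846 -1.915
vertex 0.184 -1.334 -3.664
endloop
endfacet
facet normal -0.126 -0.266 -0.956
outer loop
vertex 0.184 -1.334 -3.664
vertex 0.547 -3.154 -3.205
vertex -0.581 -2.143 -3.338
endloop
endfacet
facet normal 0.126 0.266 0.956
outer loop
vertex -0.351 -1.656 -1.589
vertex 1.541 -1.857 -1.782
vertex 0.413 -0.846 -1.915
endloop
endfacet
facet normal -0.659 -0.698 0.281
outer loop
vertex 0.776 -2.666 -1.456
vertex -0.351 -1.656 -1.589
vertex 0.547 -3.154 -3.205
endloop
endfacet
facet normal 0.126 0.266 0.956
outer loop
vertex 0.776 -2.666 -1.456
vertex 1.541 -1.857 -1.782
vertex -0.351 -1.656 -1.589
endloop
endfacet
facet normal 0.659 0.698 -0.281
outer loop
vertex 0.413 -0.846 -1.915
vertex 1.541 -1.857 -1.782
vertex 0.184 -1.334 -3.664
endloop
endfacet
facet normal -0.126 -0.266 -0.956
outer loop
vertex 1.311 -2.344 -3.531
vertex 0.547 -3.154 -3.205
vertex 0.184 -1.334 -3.664
endloop
endfacet
facet normal 0.659 0.698 -0.281
outer loop
vertex 0.184 -1.334 -3.664
vertex 1.541 -1.857 -1.782
vertex 1.311 -2.344 -3.531
endloop
endfacet
facet normal 0.742 -0.664 0.088
outer loop
vertex 1.311 -2.344 -3.531
vertex 0.776 -2.666 -1.456
vertex 0.547 -3.154 -3.205
endloop
endfacet
facet normal 0.741 -0.666 0.088
outer loop
vertex 1.541 -1.857 -1.782
vertex 0.776 -2.666 -1.456
vertex 1.311 -2.344 -3.531
endloop
endfacet

endsolid


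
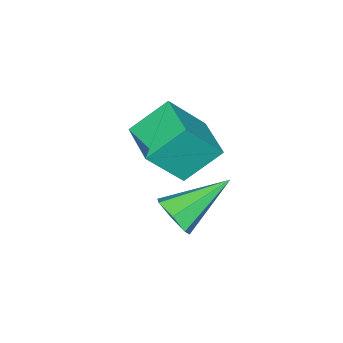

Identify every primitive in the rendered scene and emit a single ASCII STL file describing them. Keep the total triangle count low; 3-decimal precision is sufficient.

solid 
facet normal -0.615 0.462 0.639
outer loop
vertex 3.607 -1.344 1.335
vertex 4.384 -0.229 1.277
vertex 2.733 -0.798 0.098
endloop
endfacet
facet normal -0.572 -0.819 0.042
outer loop
vertex 3.576 -1.431 -0.777
vertex 3.607 -1.344 1.335
vertex 2.733 -0.798 0.098
endloop
endfacet
facet normal -0.615 0.462 0.639
outer loop
vertex 2.733 -0.798 0.098
vertex 4.384 -0.229 1.277
vertex 3.51 0.317 0.04
endloop
endfacet
facet normal -0.543 0.339 -0.768
outer loop
vertex 3.51 0.317 0.04
vertex 3.576 -1.431 -0.777
vertex 2.733 -0.798 0.098
endloop
endfacet
facet normal 0.543 -0.339 0.768
outer loop
vertex 3.607 -1.344 1.335
vertex 5.227 -0.862 0.402
vertex 4.384 -0.229 1.277
endloop
endfacet
facet normal -0.572 -0.819 0.042
outer loop
vertex 4.45 -1.977 0.46
vertex 3.607 -1.344 1.335
vertex 3.576 -1.431 -0.777
endloop
endfacet
facet normal 0.543 -0.339 0.768
outer loop
vertex 4.45 -1.977 0.46
vertex 5.227 -0.862 0.402
vertex 3.607 -1.344 1.335
endloop
endfacet
facet normal 0.572 0.819 -0.042
outer loop
vertex 4.384 -0.229 1.277
vertex 5.227 -0.862 0.402
vertex 3.51 0.317 0.04
endloop
endfacet
facet normal -0.543 0.339 -0.768
outer loop
vertex 4.353 -0.316 -0.835
vertex 3.576 -1.431 -0.777
vertex 3.51 0.317 0.04
endloop
endfacet
facet normal 0.572 0.819 -0.042
outer loop
vertex 3.51 0.317 0.04
vertex 5.227 -0.862 0.402
vertex 4.353 -0.316 -0.835
endloop
endfacet
facet normal 0.615 -0.462 -0.639
outer loop
vertex 4.353 -0.316 -0.835
vertex 4.45 -1.977 0.46
vertex 3.576 -1.431 -0.777
endloop
endfacet
facet normal 0.615 -0.462 -0.639
outer loop
vertex 5.227 -0.862 0.402
vertex 4.45 -1.977 0.46
vertex 4.353 -0.316 -0.835
endloop
endfacet
facet normal 0.760 -0.426 -0.490
outer loop
vertex 4.926 -0.303 -1.898
vertex 4.477 -0.566 -2.366
vertex 4.812 0.048 -2.38
endloop
endfacet
facet normal 0.345 0.796 0.498
outer loop
vertex 4.926 -0.303 -1.898
vertex 4.812 0.048 -2.38
vertex 3.063 0.226 -1.454
endloop
endfacet
facet normal 0.761 -0.426 -0.490
outer loop
vertex 4.812 0.048 -2.38
vertex 4.477 -0.566 -2.366
vertex 4.446 -0.063 -2.852
endloop
endfacet
facet normal -0.016 0.976 -0.217
outer loop
vertex 4.812 0.048 -2.38
vertex 4.446 -0.063 -2.852
vertex 3.063 0.226 -1.454
endloop
endfacet
facet normal 0.760 -0.427 -0.490
outer loop
vertex 4.446 -0.063 -2.852
vertex 4.477 -0.566 -2.366
vertex 4.103 -0.553 -2.957
endloop
endfacet
facet normal -0.549 0.524 -0.651
outer loop
vertex 4.446 -0.063 -2.852
vertex 4.103 -0.553 -2.957
vertex 3.063 0.226 -1.454
endloop
endfacet
facet normal 0.760 -0.425 -0.491
outer loop
vertex 4.103 -0.553 -2.957
vertex 4.477 -0.566 -2.366
vertex 4.042 -1.053 -2.618
endloop
endfacet
facet normal -0.852 -0.219 -0.476
outer loop
vertex 4.103 -0.553 -2.957
vertex 4.042 -1.053 -2.618
vertex 3.063 0.226 -1.454
endloop
endfacet
facet normal 0.761 -0.426 -0.490
outer loop
vertex 4.042 -1.053 -2.618
vertex 4.477 -0.566 -2.366
vertex 4.309 -1.186 -2.088
endloop
endfacet
facet normal -0.697 -0.695 0.177
outer loop
vertex 4.042 -1.053 -2.618
vertex 4.309 -1.186 -2.088
vertex 3.063 0.226 -1.454
endloop
endfacet
facet normal 0.761 -0.426 -0.490
outer loop
vertex 4.309 -1.186 -2.088
vertex 4.477 -0.566 -2.366
vertex 4.702 -0.852 -1.768
endloop
endfacet
facet normal -0.201 -0.544 0.815
outer loop
vertex 4.309 -1.186 -2.088
vertex 4.702 -0.852 -1.768
vertex 3.063 0.226 -1.454
endloop
endfacet
facet normal 0.760 -0.426 -0.490
outer loop
vertex 4.702 -0.852 -1.768
vertex 4.477 -0.566 -2.366
vertex 4.926 -0.303 -1.898
endloop
endfacet
facet normal 0.262 0.120 0.958
outer loop
vertex 4.702 -0.852 -1.768
vertex 4.926 -0.303 -1.898
vertex 3.063 0.226 -1.454
endloop
endfacet

endsolid
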